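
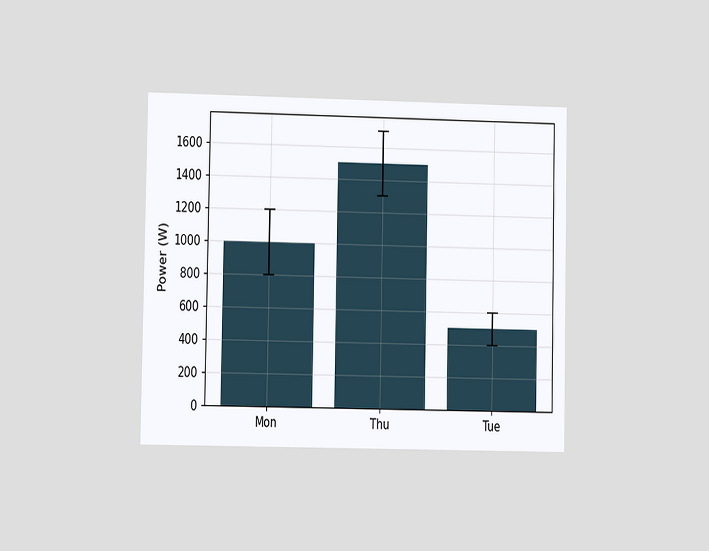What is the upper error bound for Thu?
The chart is viewed at a slight angle. The Thu bar's upper whisker reaches 1700W.

1700W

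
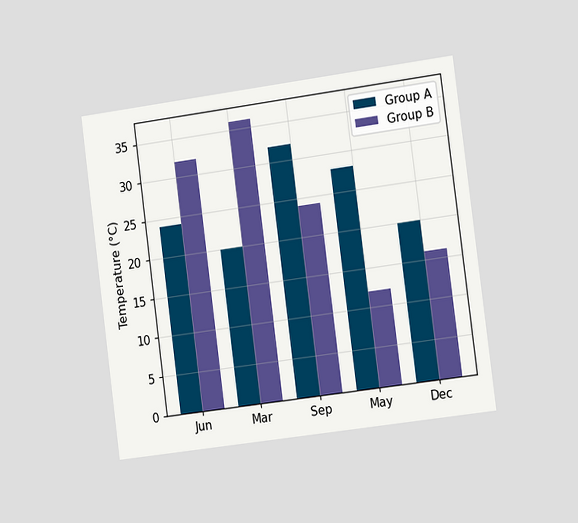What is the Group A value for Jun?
The chart is tilted about 7° counter-clockwise and viewed slightly from the right. The Group A bar at Jun reaches 24°C on the y-axis.

24°C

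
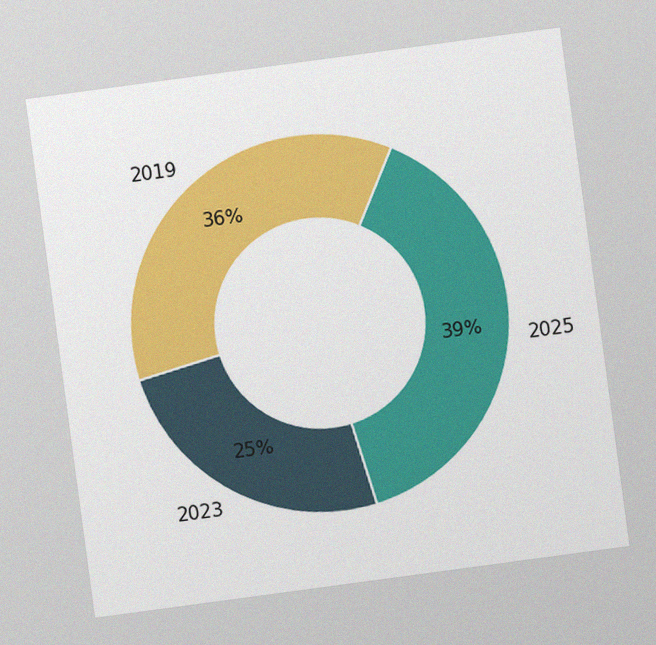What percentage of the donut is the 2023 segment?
25%

The chart is tilted about 8° counter-clockwise, with some photo noise. The 2023 segment takes up 25% of the ring.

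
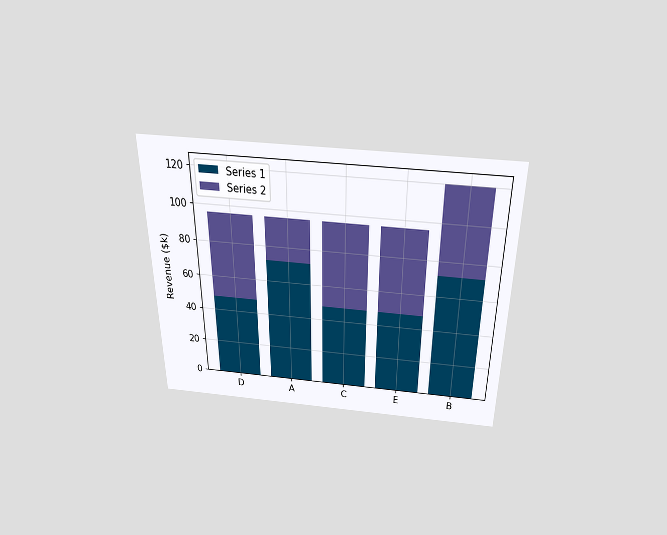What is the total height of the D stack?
$96k

The chart is viewed slightly from above. The D stack's top reaches $96k on the y-axis.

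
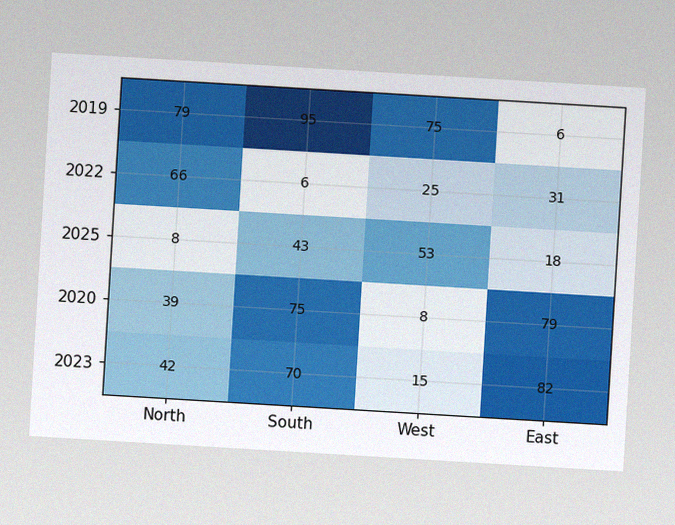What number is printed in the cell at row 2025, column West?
The chart is tilted about 3° clockwise, with some photo noise. The (2025, West) cell reads 53.

53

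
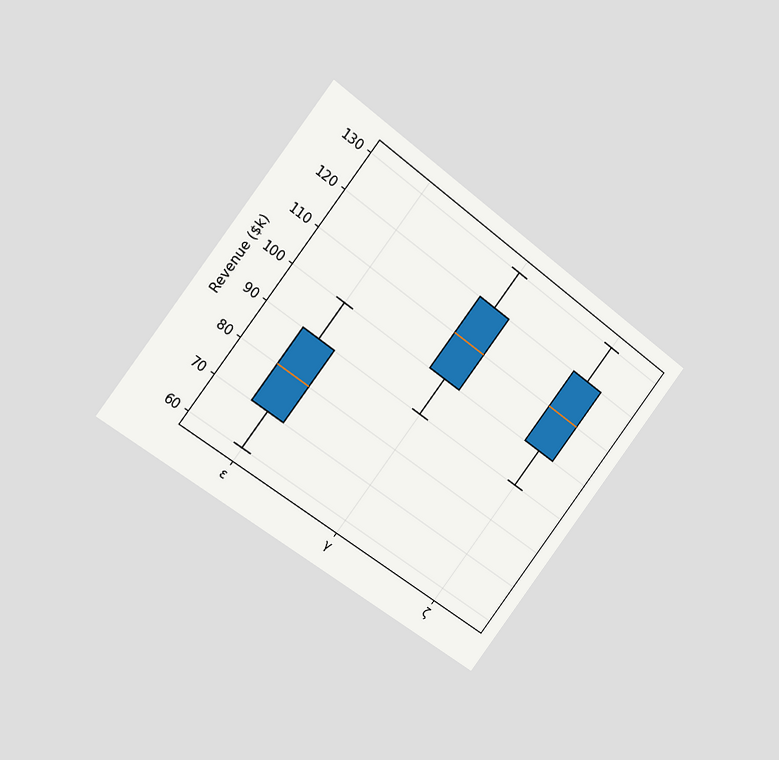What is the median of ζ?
$110k

The chart is tilted about 38° clockwise and viewed slightly from the left. The median line in the ζ box sits at $110k.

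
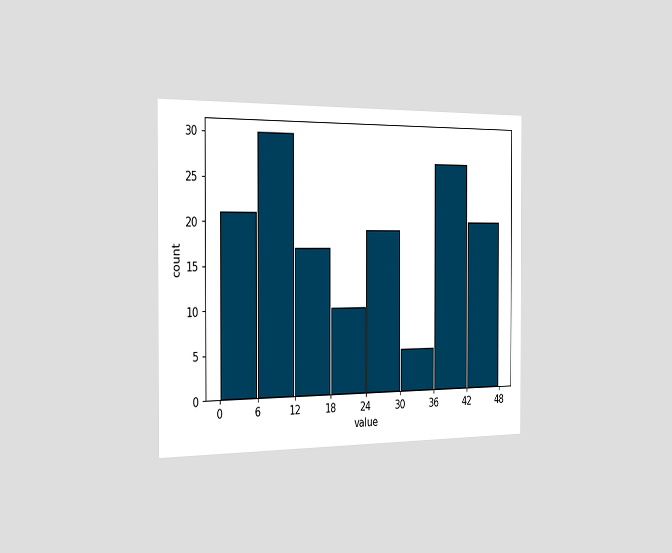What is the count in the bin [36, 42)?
The chart is viewed slightly from the left. The [36, 42) bin has height 27.

27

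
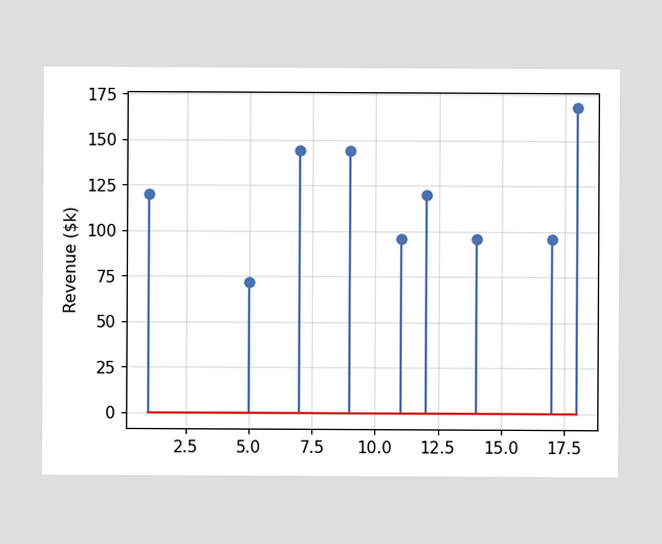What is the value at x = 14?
The stem at x=14 reaches $96k.

$96k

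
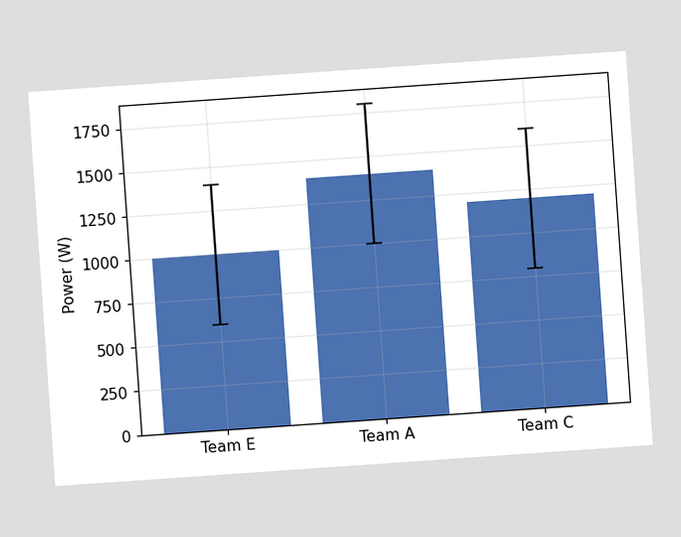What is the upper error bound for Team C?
The chart is tilted about 4° counter-clockwise. The Team C bar's upper whisker reaches 1600W.

1600W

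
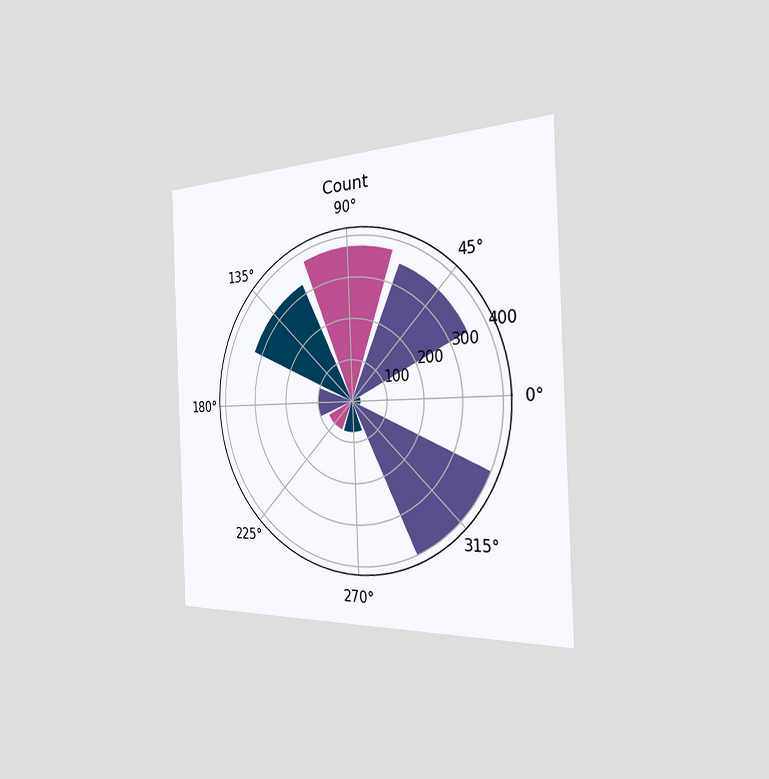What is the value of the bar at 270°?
75

The chart is tilted about 2° counter-clockwise and viewed slightly from the right. The bar at 270° reaches 75 on the radial axis.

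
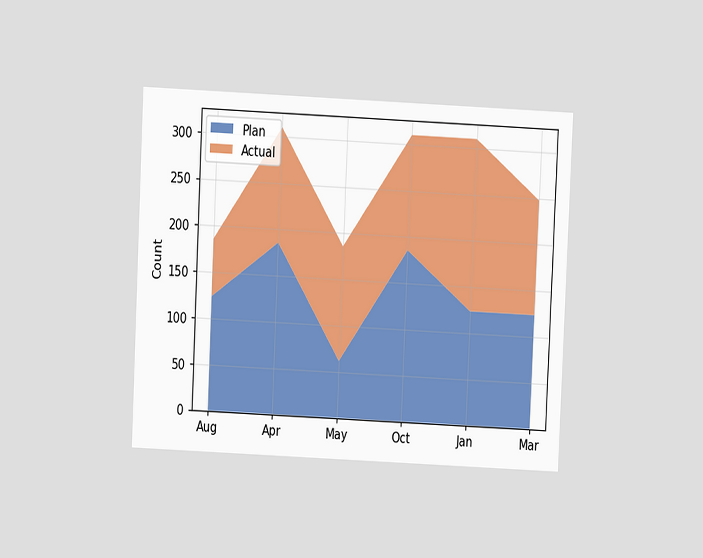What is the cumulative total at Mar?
The chart is tilted about 3° clockwise and viewed at a slight angle. The stacked total at Mar reaches 248.

248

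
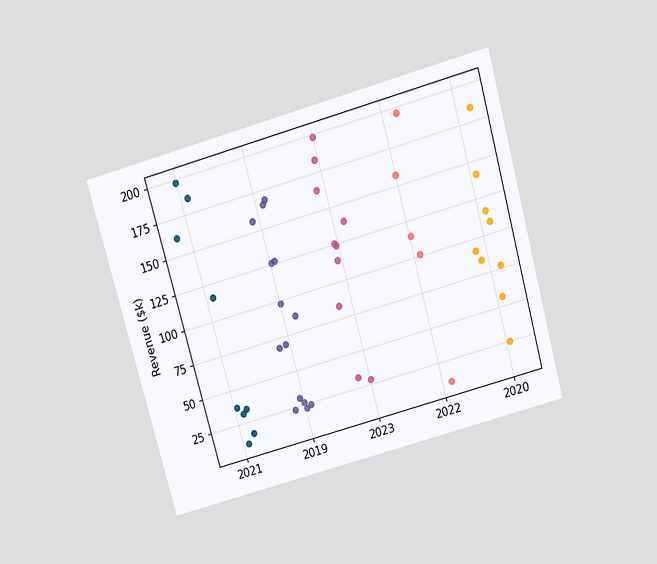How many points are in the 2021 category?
The chart is tilted about 16° counter-clockwise and viewed slightly from above. Counting the markers in the 2021 column gives 9.

9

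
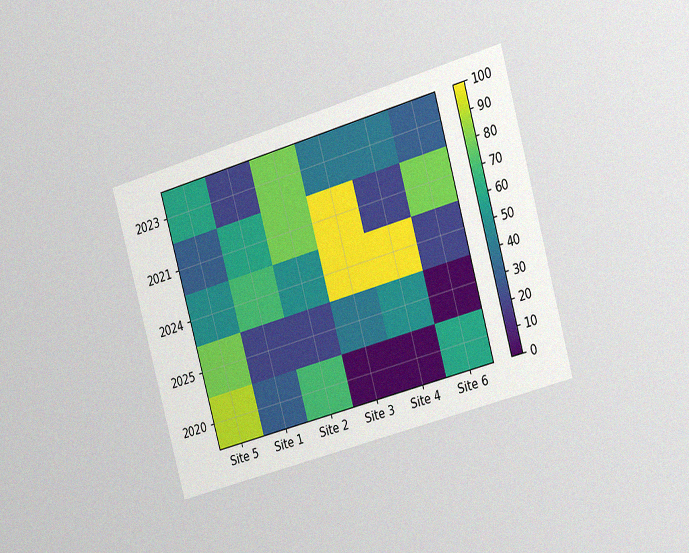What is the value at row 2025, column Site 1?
20

The chart is tilted about 16° counter-clockwise and viewed slightly from the right, with some photo noise. Matching cell (2025, Site 1) against the colorbar gives 20.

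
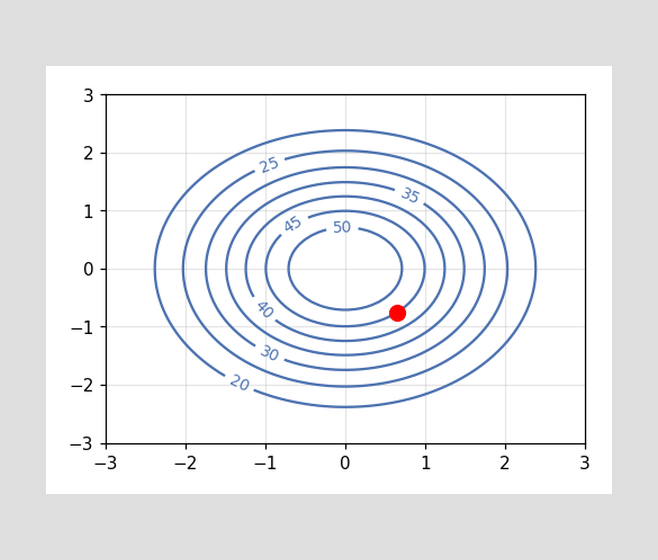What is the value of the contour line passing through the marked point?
The marked point sits on the contour labelled 45.

45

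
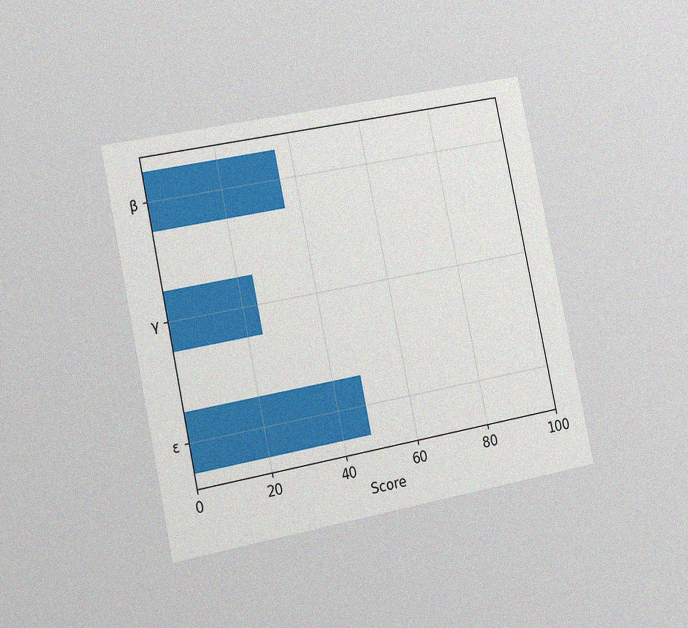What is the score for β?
36

The chart is tilted about 12° counter-clockwise and viewed slightly from the left, with some photo noise. Reading along the chart's x-axis, the β bar reaches 36.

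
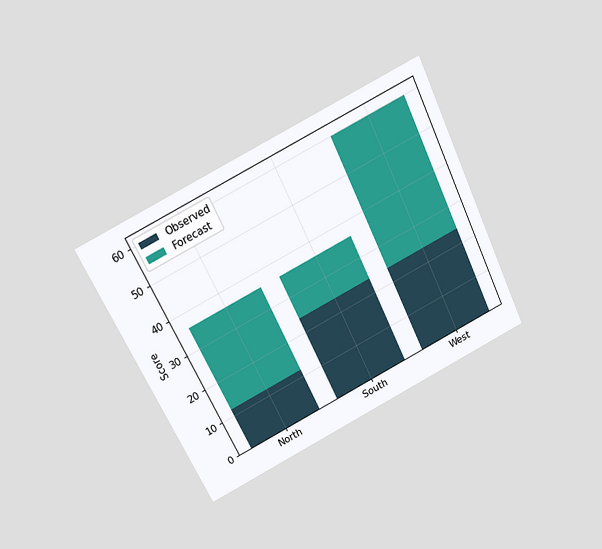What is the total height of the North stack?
36

The chart is tilted about 26° counter-clockwise and viewed slightly from above. The North stack's top reaches 36 on the y-axis.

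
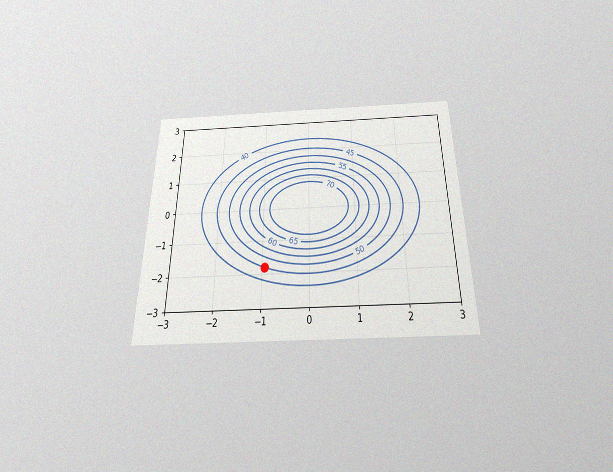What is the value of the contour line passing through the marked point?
The chart is viewed slightly from below, with some photo noise. The marked point sits on the contour labelled 45.

45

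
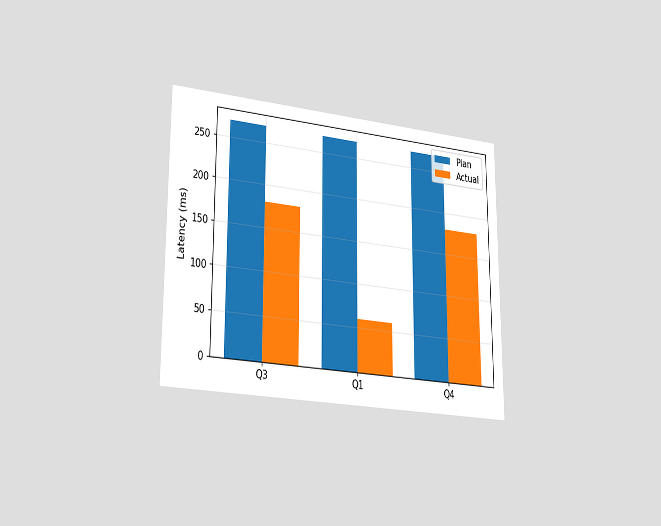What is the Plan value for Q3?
270ms

The chart is viewed slightly from the left. The Plan bar at Q3 reaches 270ms on the y-axis.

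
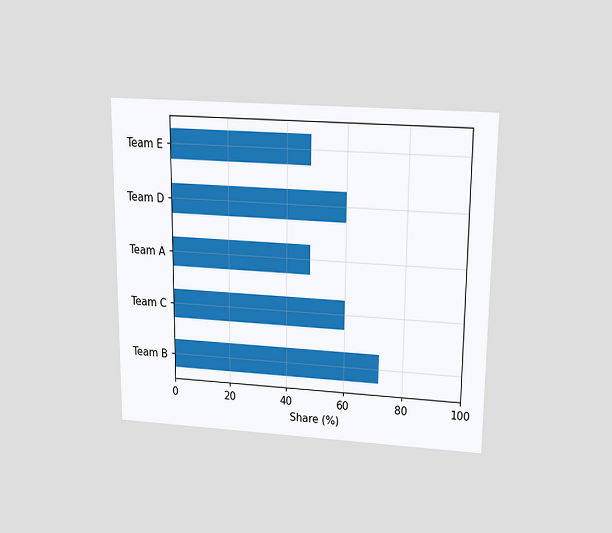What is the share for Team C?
The chart is viewed slightly from above. Reading along the chart's x-axis, the Team C bar reaches 60%.

60%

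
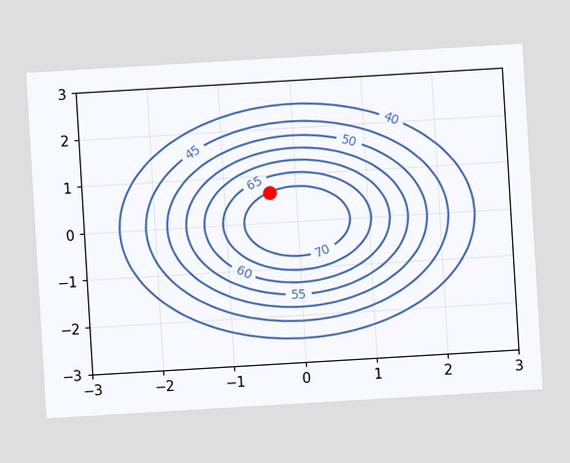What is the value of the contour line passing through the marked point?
The chart is tilted about 3° counter-clockwise. The marked point sits on the contour labelled 70.

70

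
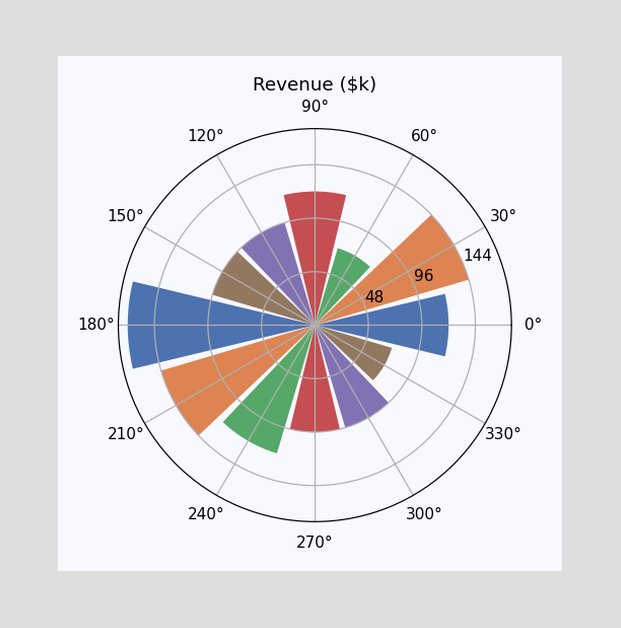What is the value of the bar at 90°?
The bar at 90° reaches $120k on the radial axis.

$120k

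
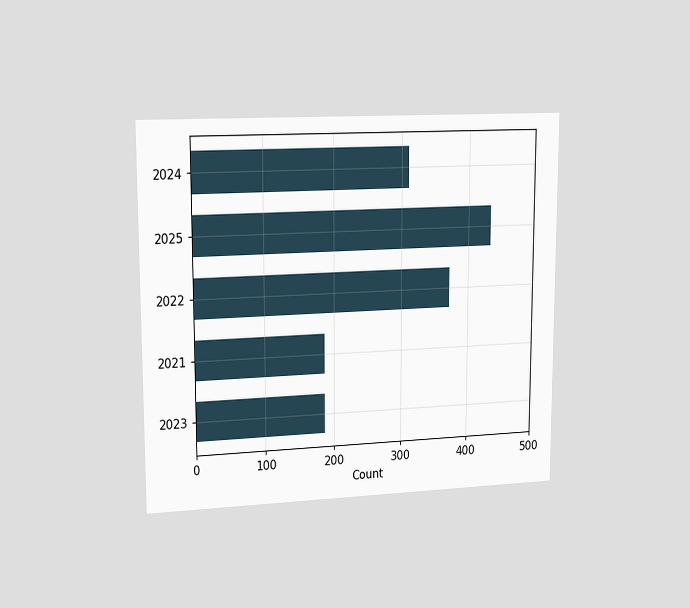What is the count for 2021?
The chart is viewed slightly from the left. Reading along the chart's x-axis, the 2021 bar reaches 186.

186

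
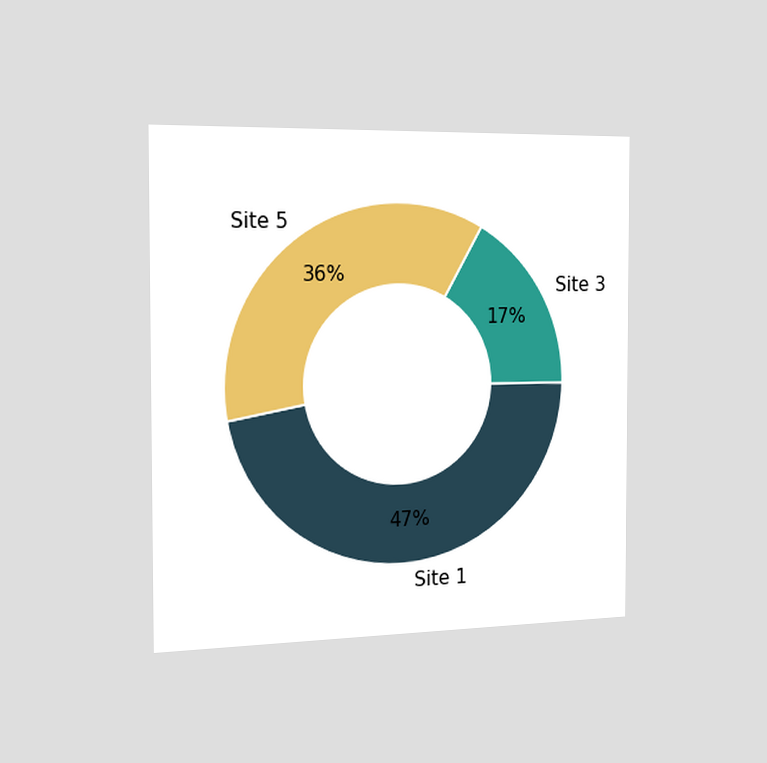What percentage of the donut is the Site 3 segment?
The chart is viewed slightly from the left. The Site 3 segment takes up 17% of the ring.

17%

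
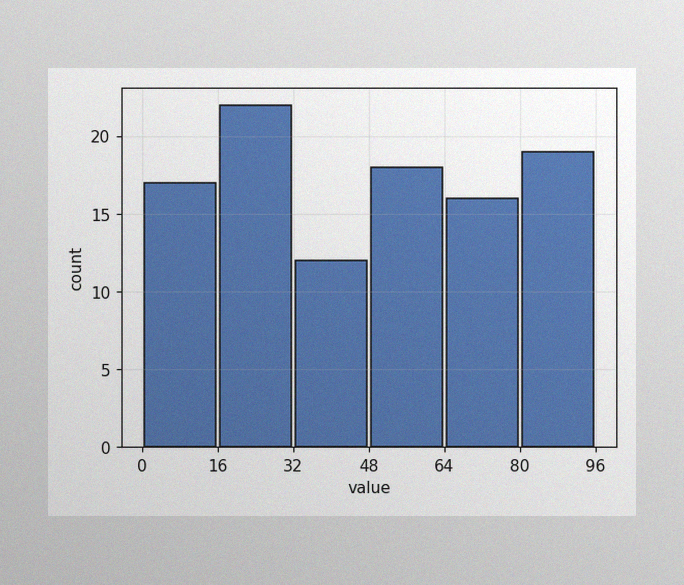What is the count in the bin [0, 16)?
The image has some photo noise and uneven lighting. The [0, 16) bin has height 17.

17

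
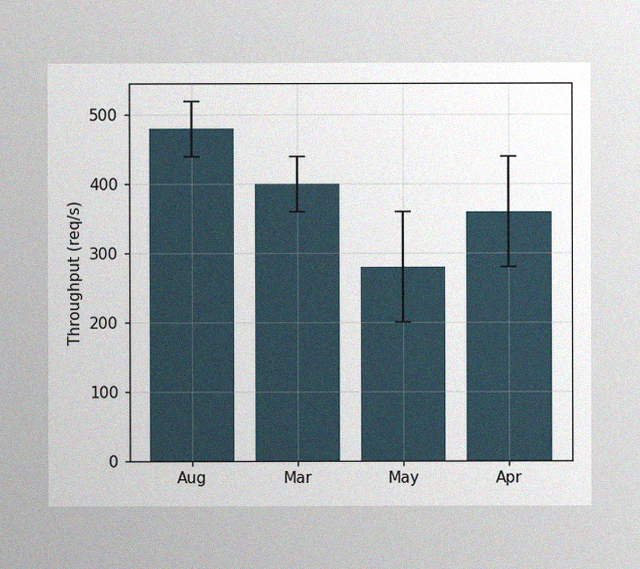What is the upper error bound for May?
360req/s

The image has some photo noise and uneven lighting. The May bar's upper whisker reaches 360req/s.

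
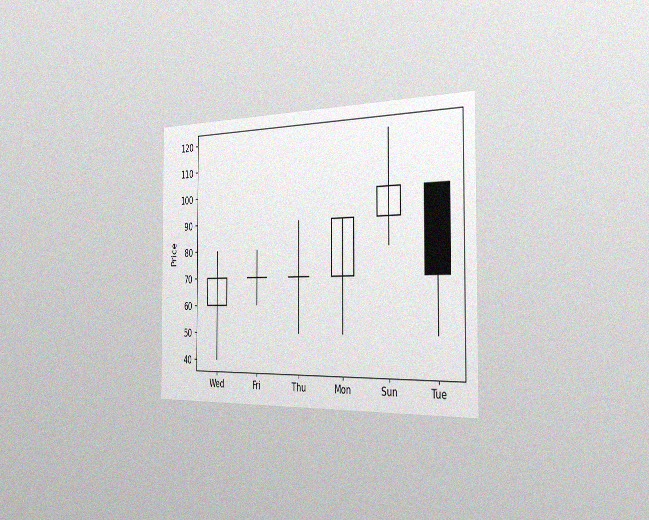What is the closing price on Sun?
100

The chart is viewed slightly from the right, with some photo noise. The Sun candle closes at 100.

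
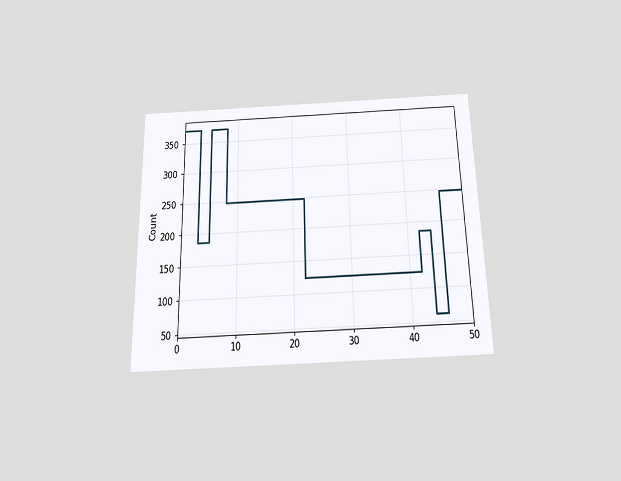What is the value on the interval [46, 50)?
248

The chart is viewed slightly from below. On [46, 50) the step sits at 248.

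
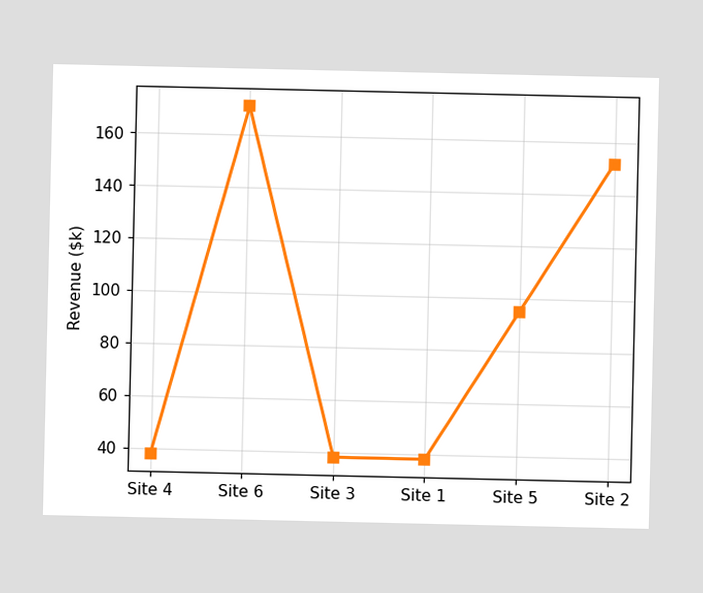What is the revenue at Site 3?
At Site 3, the line is at $38k.

$38k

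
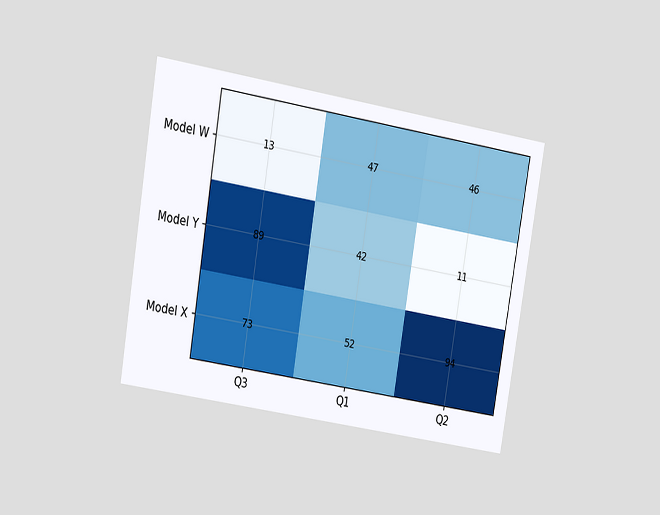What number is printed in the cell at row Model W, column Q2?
The chart is tilted about 9° clockwise and viewed at a slight angle. The (Model W, Q2) cell reads 46.

46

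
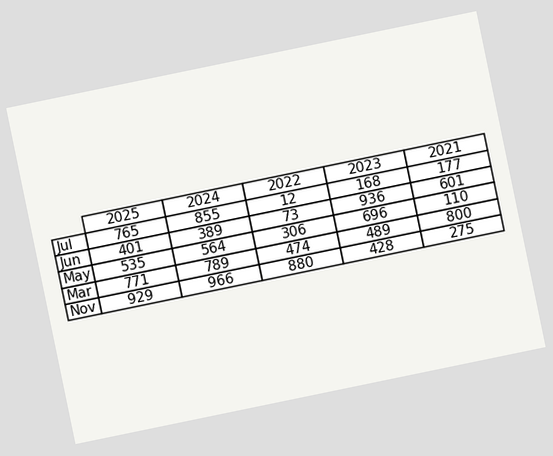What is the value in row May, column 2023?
The chart is tilted about 12° counter-clockwise. The (May, 2023) cell reads 696.

696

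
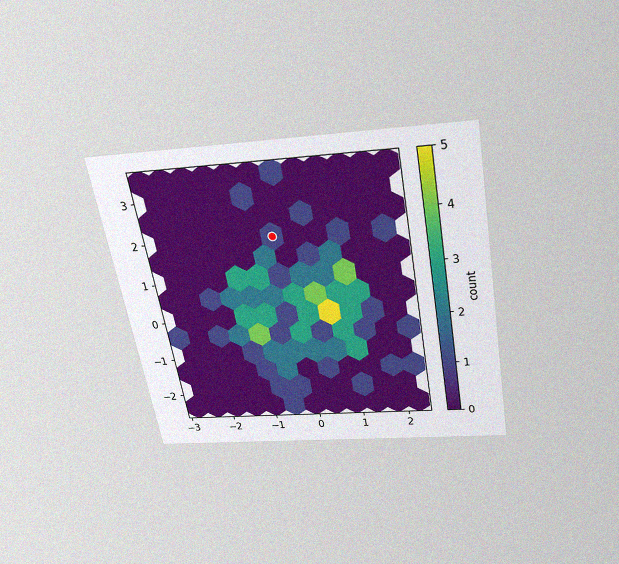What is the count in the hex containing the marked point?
The chart is tilted about 10° counter-clockwise and viewed slightly from above, with some photo noise. The marked hex reads 1 on the colorbar.

1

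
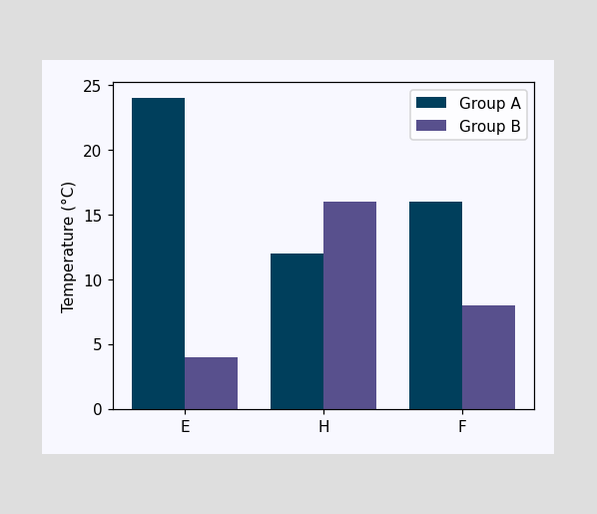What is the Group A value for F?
The Group A bar at F reaches 16°C on the y-axis.

16°C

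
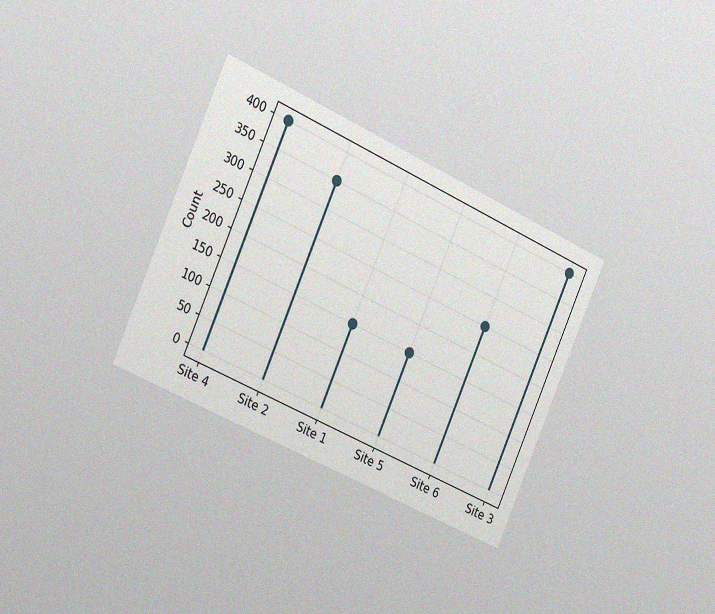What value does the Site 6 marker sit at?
250

The chart is tilted about 24° clockwise and viewed slightly from the left, with some photo noise. The Site 6 marker sits at 250.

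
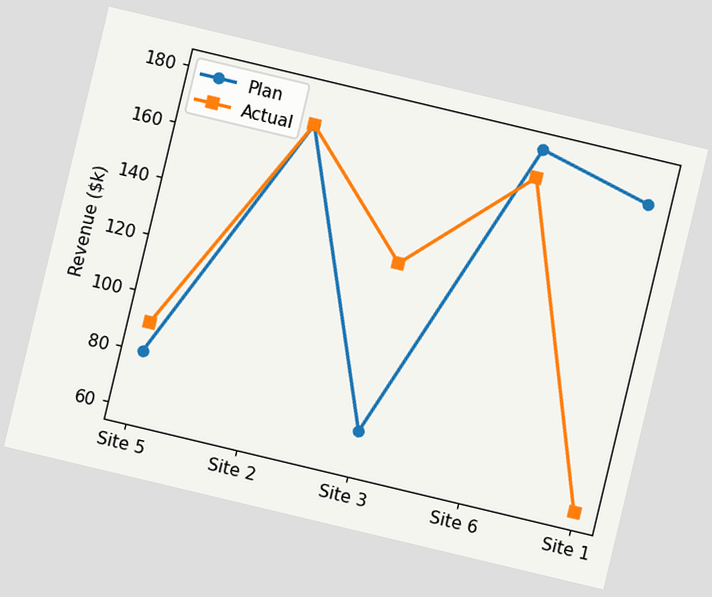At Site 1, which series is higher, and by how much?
The chart is tilted about 13° clockwise. At Site 1, Plan sits above the other line by $110k.

Plan, by $110k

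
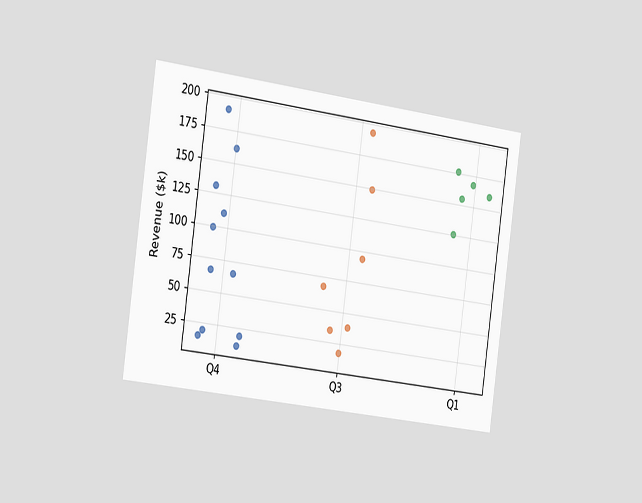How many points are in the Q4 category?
11

The chart is tilted about 8° clockwise and viewed slightly from the left. Counting the markers in the Q4 column gives 11.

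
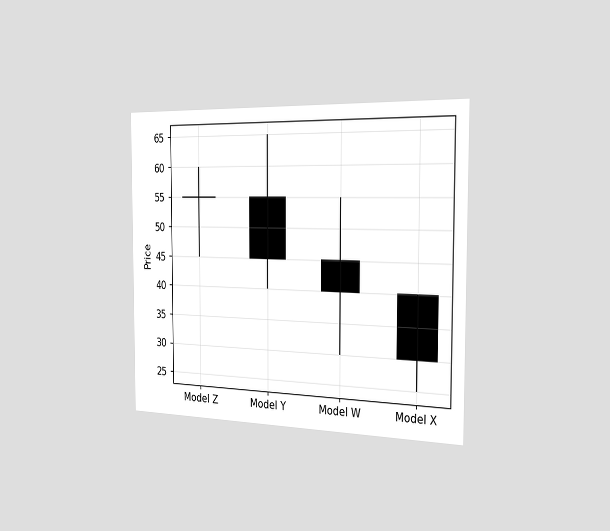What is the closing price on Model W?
40

The chart is viewed slightly from the right. The Model W candle closes at 40.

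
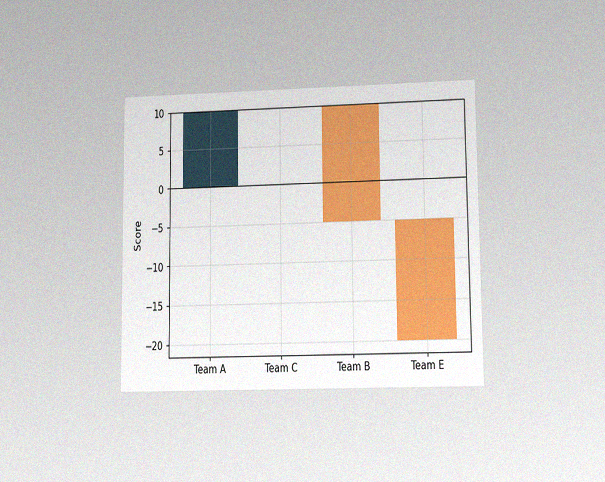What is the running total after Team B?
The chart is viewed at a slight angle, with some photo noise. After Team B the running total reaches -5.

-5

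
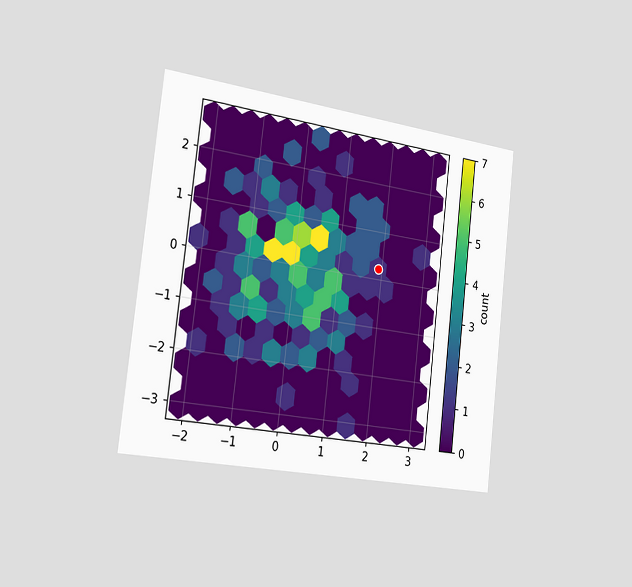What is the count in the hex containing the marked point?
The chart is tilted about 6° clockwise and viewed slightly from the left. The marked hex reads 1 on the colorbar.

1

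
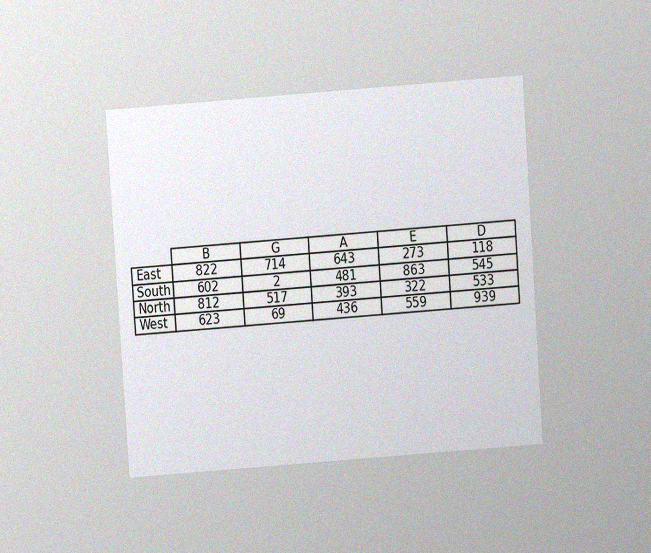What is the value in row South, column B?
The chart is tilted about 4° counter-clockwise and viewed at a slight angle, with some photo noise. The (South, B) cell reads 602.

602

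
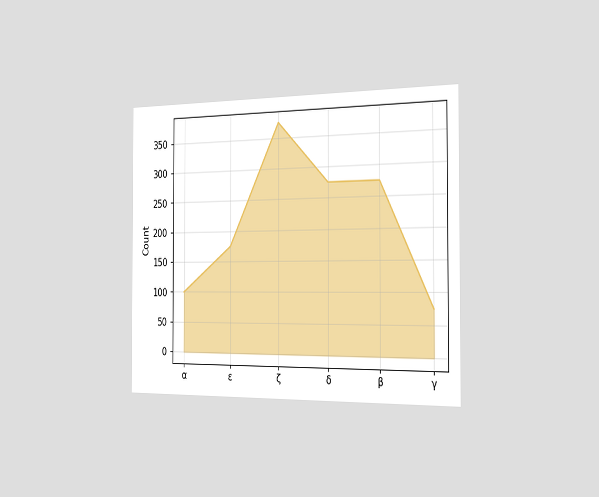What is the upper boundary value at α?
100

The chart is viewed slightly from the right. At α the upper boundary is at 100.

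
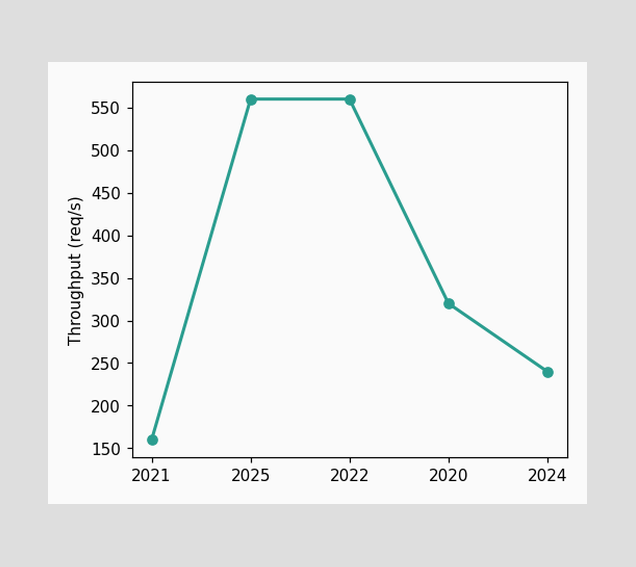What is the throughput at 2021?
At 2021, the line is at 160req/s.

160req/s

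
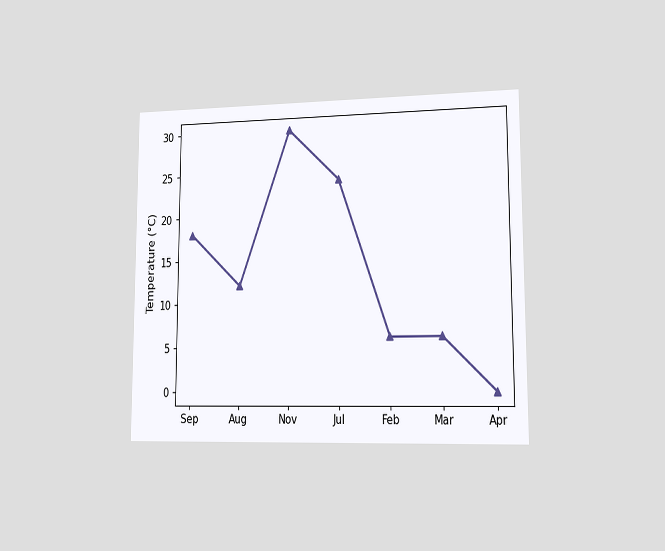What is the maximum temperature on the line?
30°C

The chart is viewed slightly from the right. The highest point is at Nov, and reading across to the y-axis gives 30°C.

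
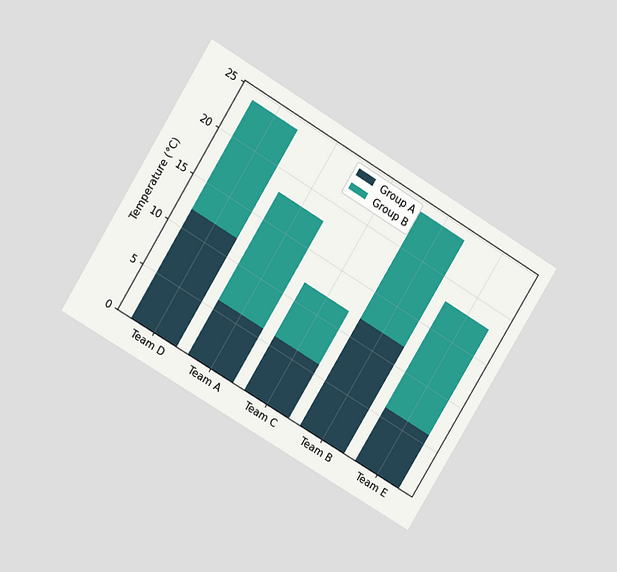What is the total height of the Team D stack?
The chart is tilted about 31° clockwise and viewed at a slight angle. The Team D stack's top reaches 24°C on the y-axis.

24°C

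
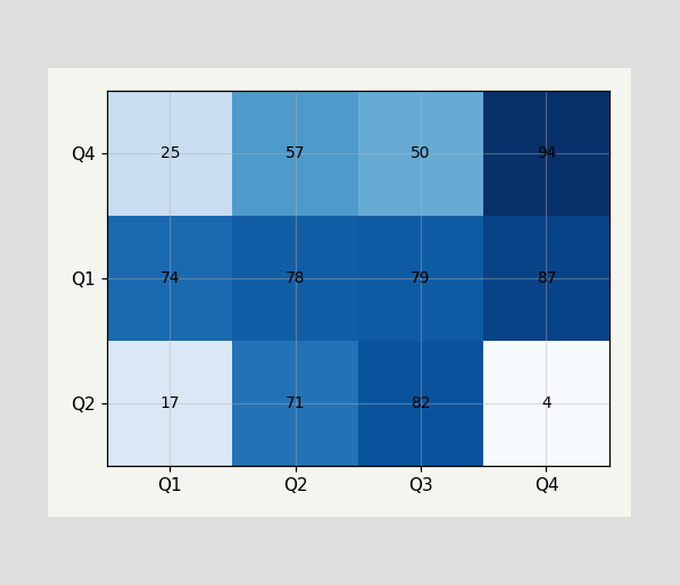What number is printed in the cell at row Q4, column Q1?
The (Q4, Q1) cell reads 25.

25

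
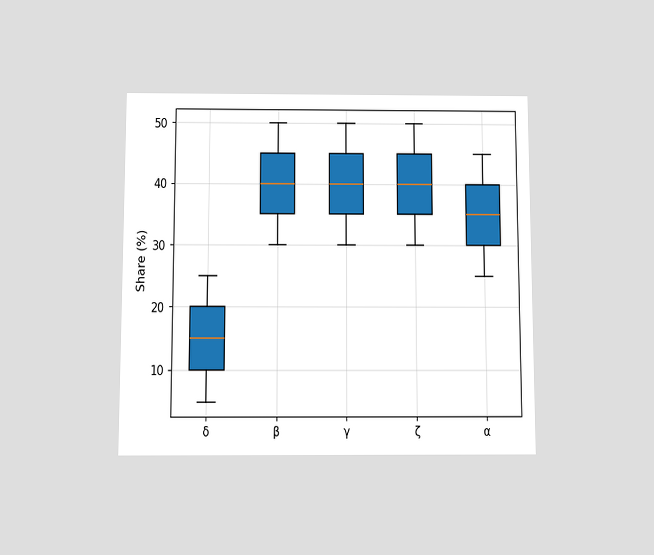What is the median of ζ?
40%

The chart is viewed slightly from below. The median line in the ζ box sits at 40%.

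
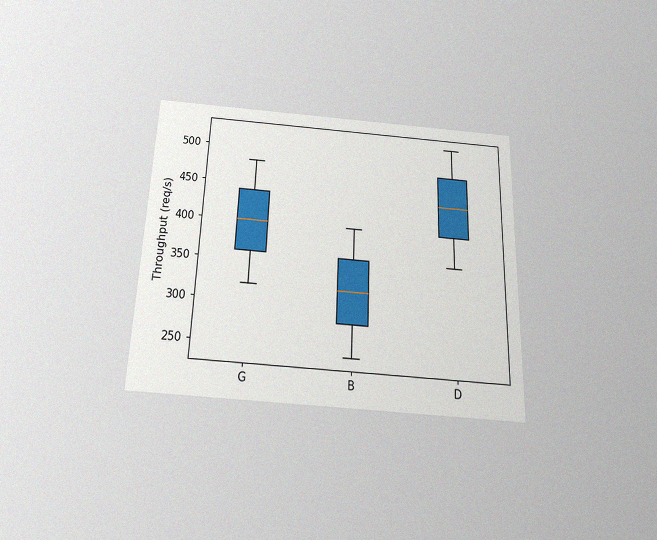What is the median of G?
The chart is viewed slightly from below, with some photo noise. The median line in the G box sits at 400req/s.

400req/s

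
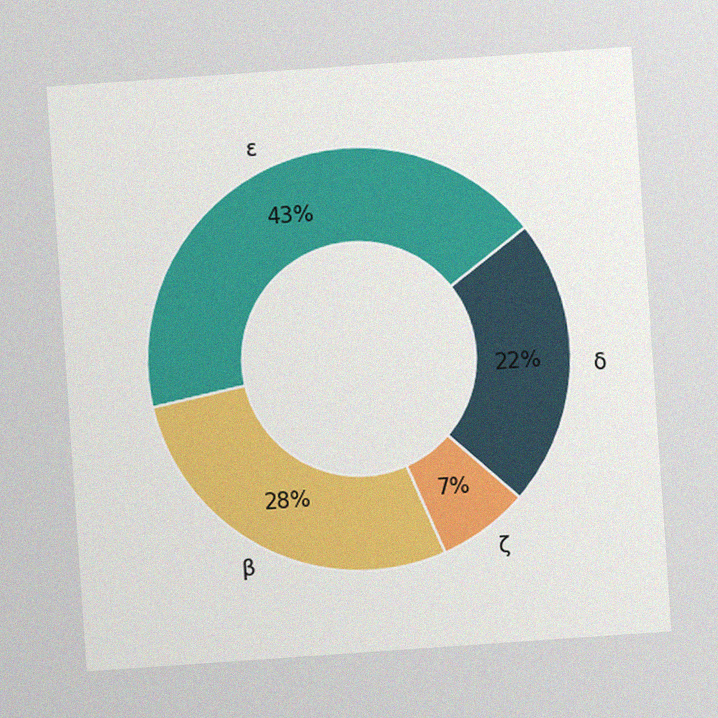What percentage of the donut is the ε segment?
43%

The chart is tilted about 4° counter-clockwise, with some photo noise. The ε segment takes up 43% of the ring.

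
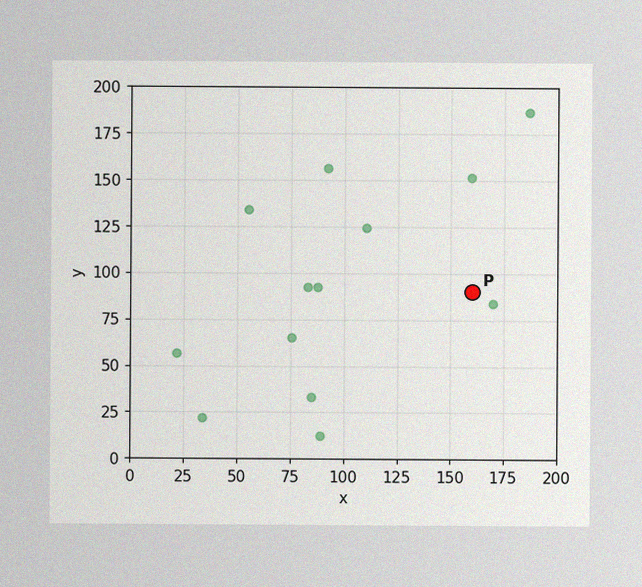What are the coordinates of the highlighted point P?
The image has some photo noise and uneven lighting. Following the gridlines from P to each axis, P sits at (160, 90).

(160, 90)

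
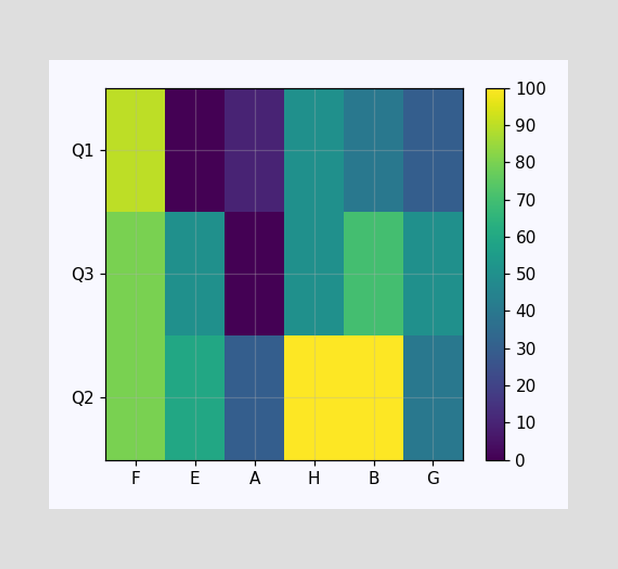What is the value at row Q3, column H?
50

Matching cell (Q3, H) against the colorbar gives 50.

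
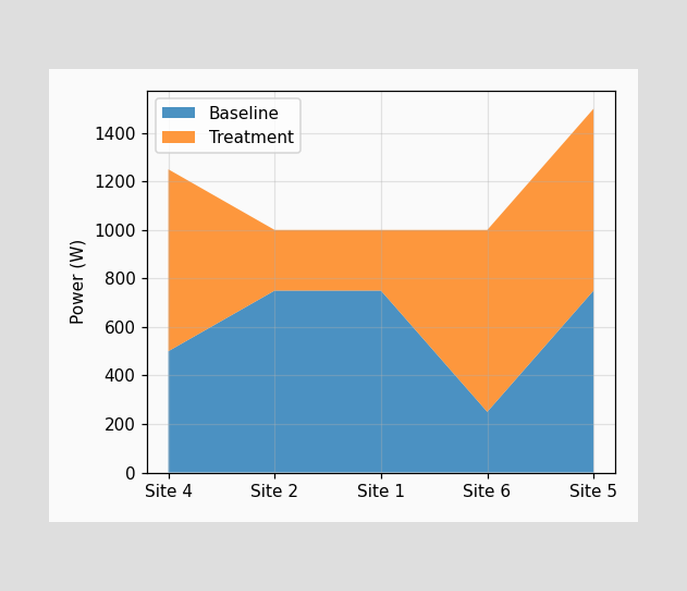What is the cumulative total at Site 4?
1250W

The stacked total at Site 4 reaches 1250W.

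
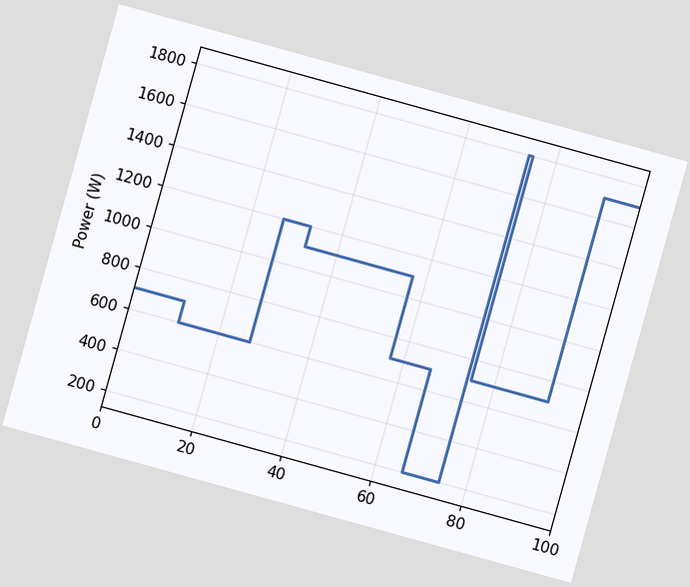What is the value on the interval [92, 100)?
1700W

The chart is tilted about 15° clockwise. On [92, 100) the step sits at 1700W.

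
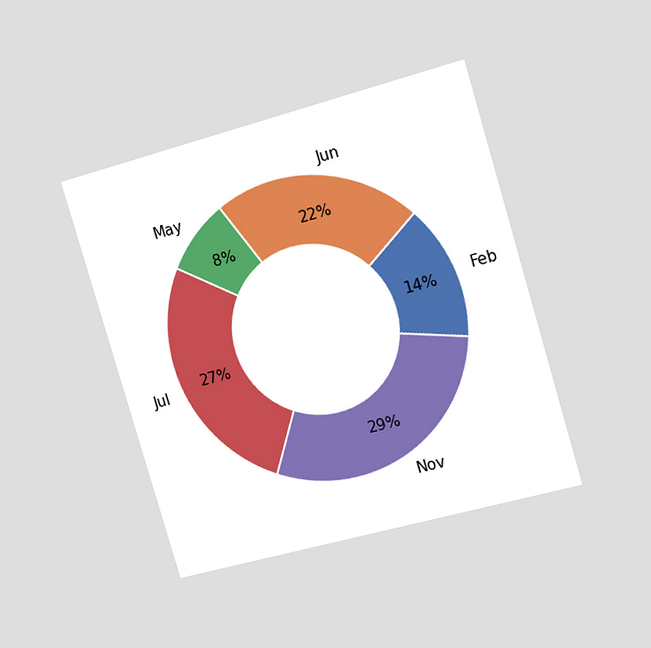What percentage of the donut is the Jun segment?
The chart is tilted about 17° counter-clockwise and viewed slightly from the right. The Jun segment takes up 22% of the ring.

22%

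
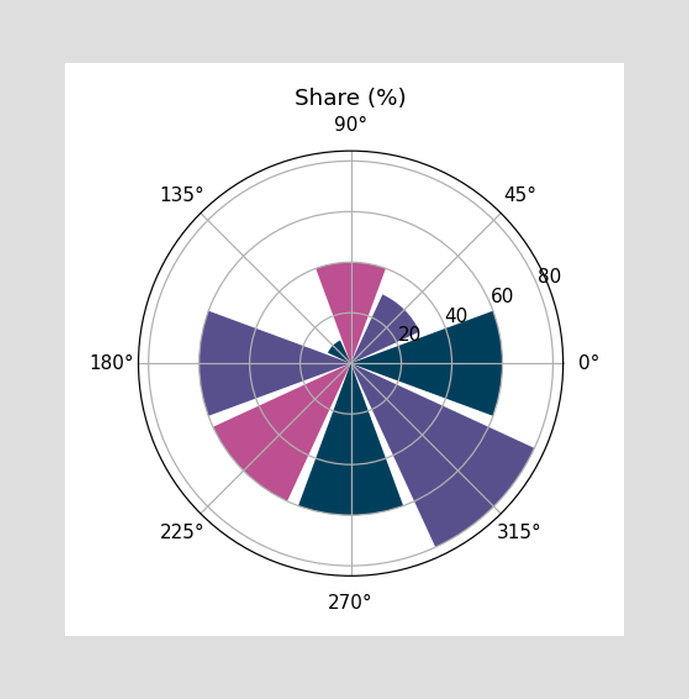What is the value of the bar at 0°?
60%

The bar at 0° reaches 60% on the radial axis.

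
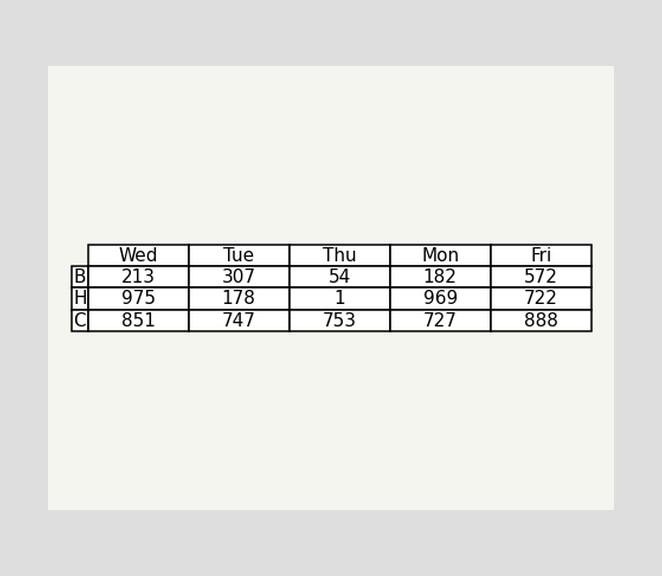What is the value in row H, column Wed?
975

The (H, Wed) cell reads 975.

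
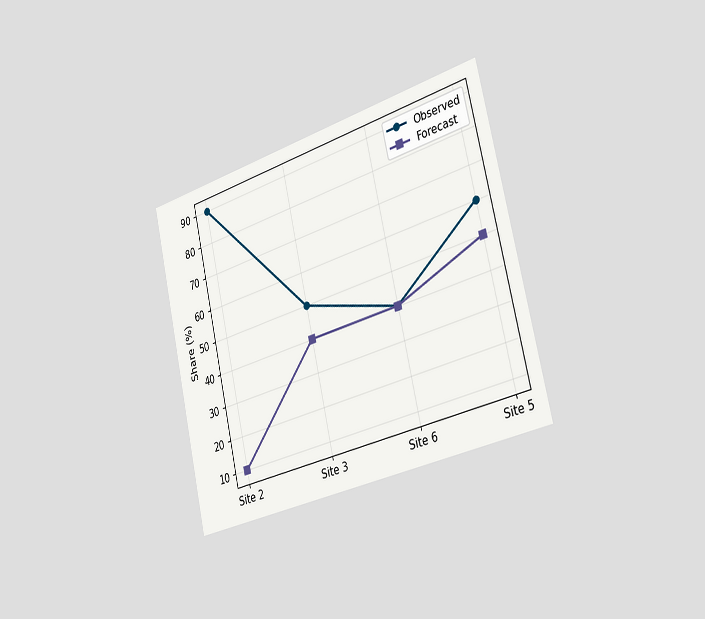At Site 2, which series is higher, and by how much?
The chart is tilted about 13° counter-clockwise and viewed slightly from the right. At Site 2, Observed sits above the other line by 80%.

Observed, by 80%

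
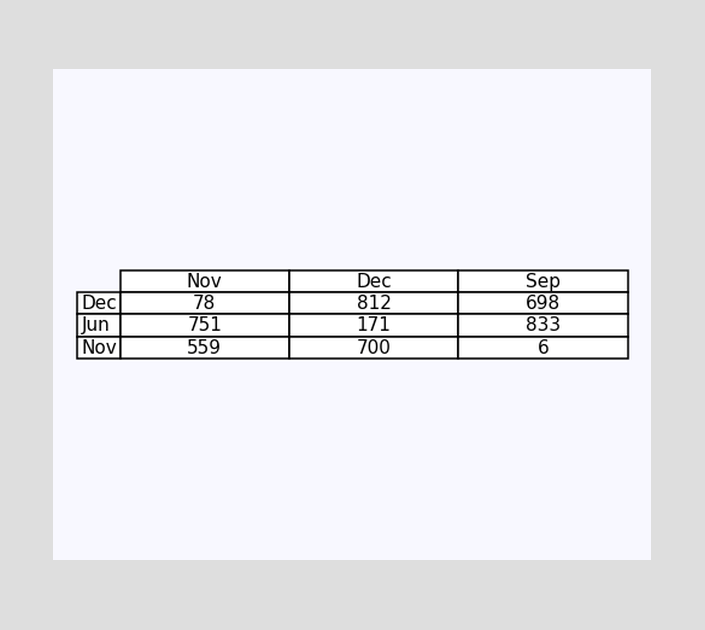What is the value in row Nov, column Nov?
559

The (Nov, Nov) cell reads 559.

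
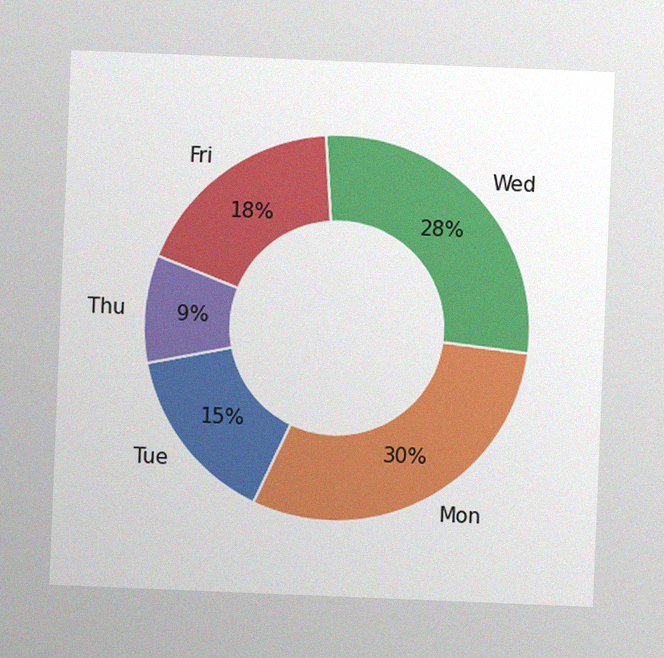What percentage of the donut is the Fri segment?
The chart is tilted about 2° clockwise, with some photo noise. The Fri segment takes up 18% of the ring.

18%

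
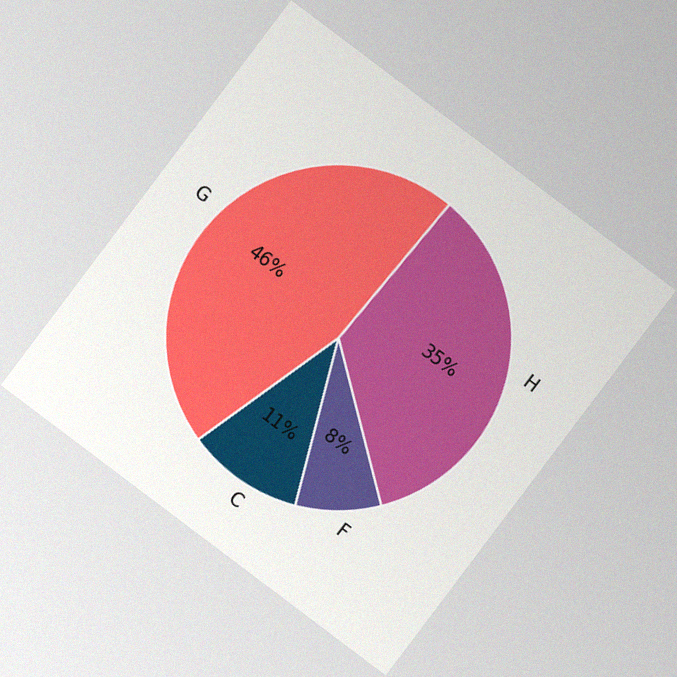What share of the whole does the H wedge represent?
The chart is tilted about 37° clockwise, with some photo noise. The H slice takes up 35% of the pie.

35%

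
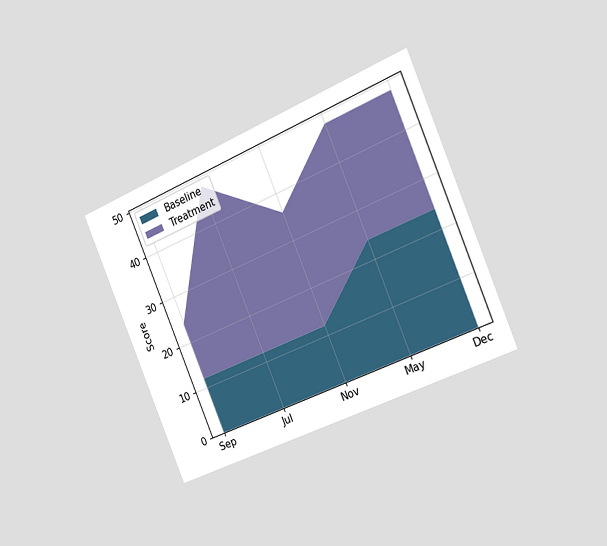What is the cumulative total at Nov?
36

The chart is tilted about 23° counter-clockwise and viewed slightly from the right. The stacked total at Nov reaches 36.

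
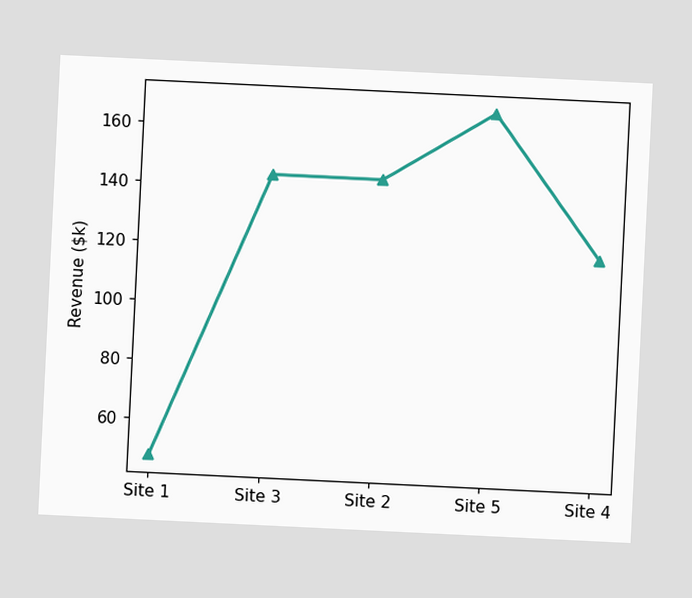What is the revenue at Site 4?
The chart is tilted about 3° clockwise. At Site 4, the line is at $120k.

$120k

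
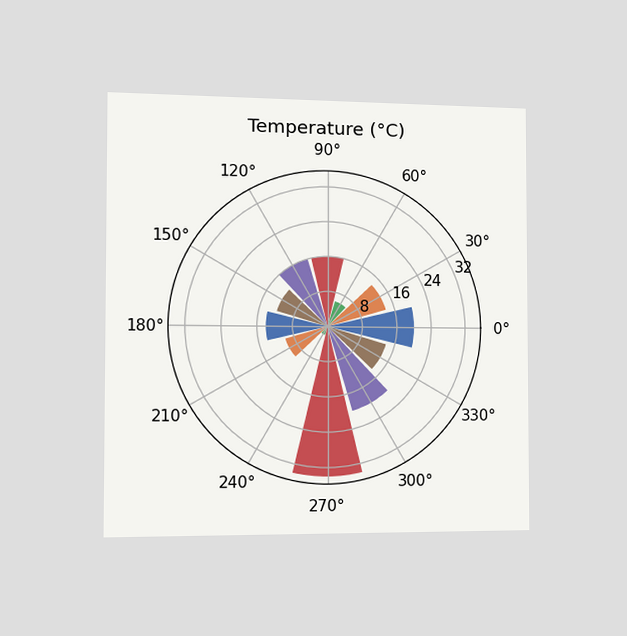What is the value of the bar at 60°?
6°C

The chart is viewed slightly from the left. The bar at 60° reaches 6°C on the radial axis.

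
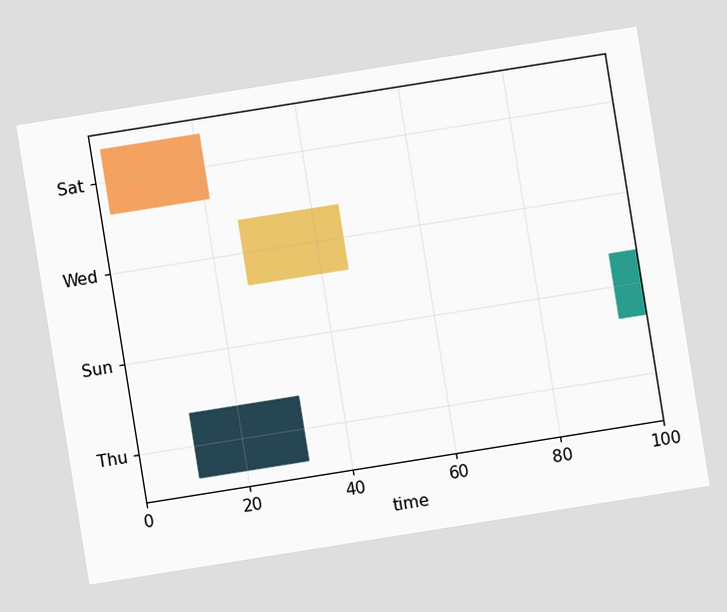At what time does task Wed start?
The chart is tilted about 9° counter-clockwise. The Wed bar begins at t=26.

26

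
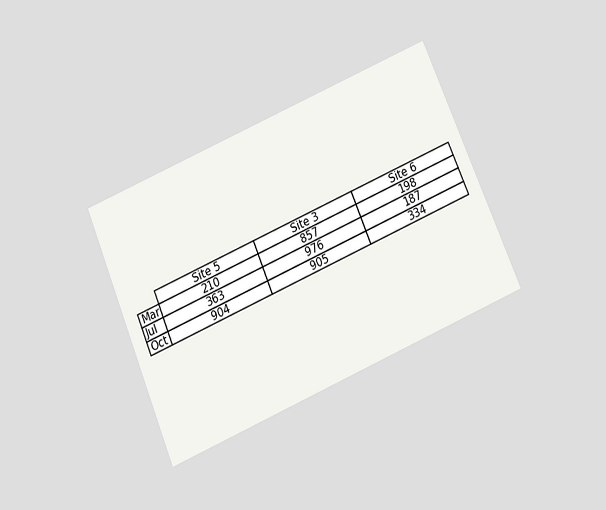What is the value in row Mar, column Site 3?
857

The chart is tilted about 23° counter-clockwise and viewed slightly from below. The (Mar, Site 3) cell reads 857.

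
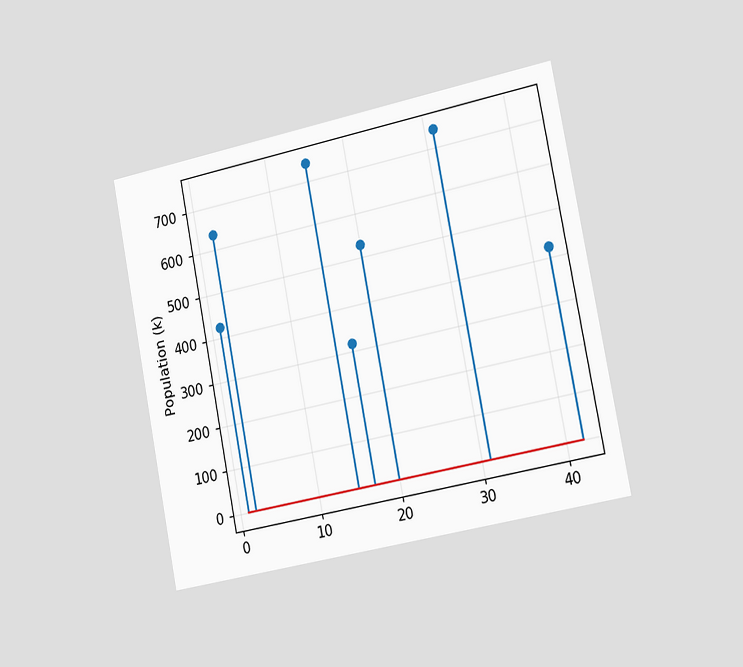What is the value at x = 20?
530k

The chart is tilted about 11° counter-clockwise and viewed slightly from the right. The stem at x=20 reaches 530k.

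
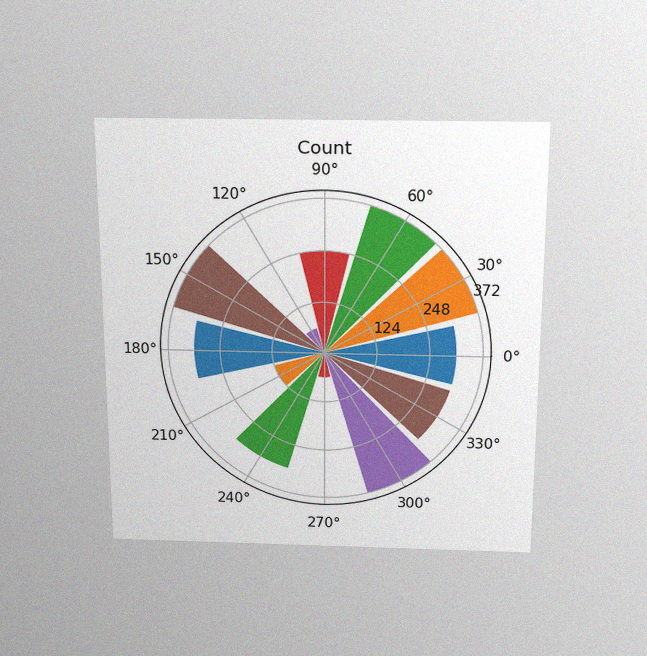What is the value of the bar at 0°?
310

The chart is viewed slightly from above, with some photo noise. The bar at 0° reaches 310 on the radial axis.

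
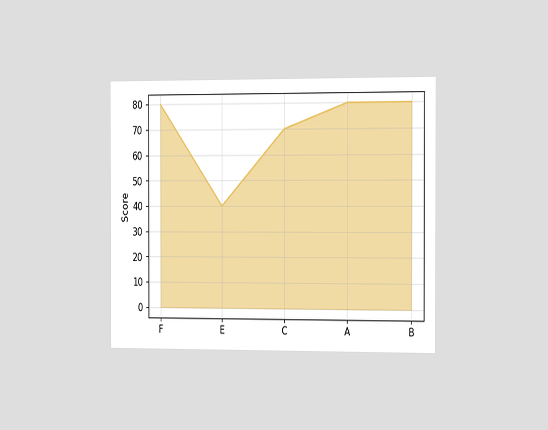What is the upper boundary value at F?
The chart is viewed slightly from the right. At F the upper boundary is at 80.

80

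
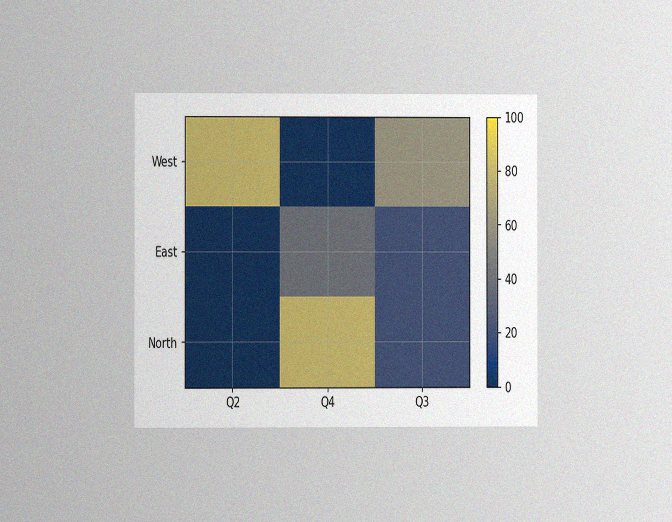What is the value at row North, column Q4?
80

The chart is viewed at a slight angle, with some photo noise. Matching cell (North, Q4) against the colorbar gives 80.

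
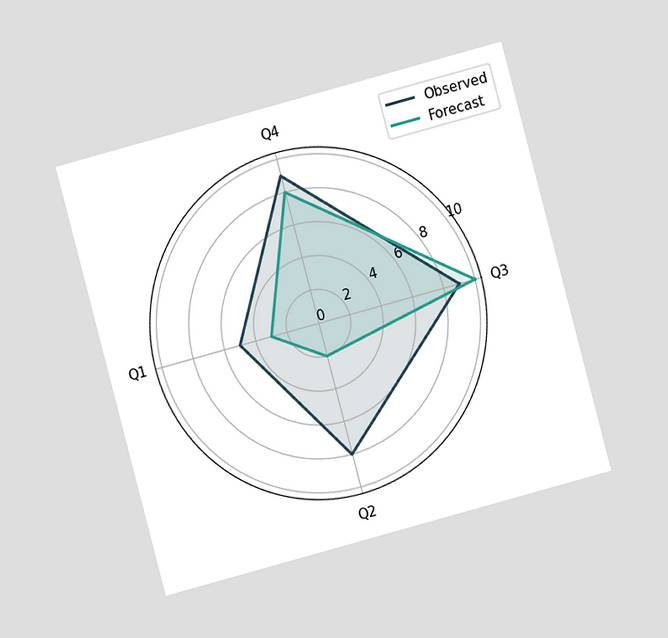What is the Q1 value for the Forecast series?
The chart is tilted about 15° counter-clockwise and viewed at a slight angle. On the Q1 axis, Forecast reaches 3.

3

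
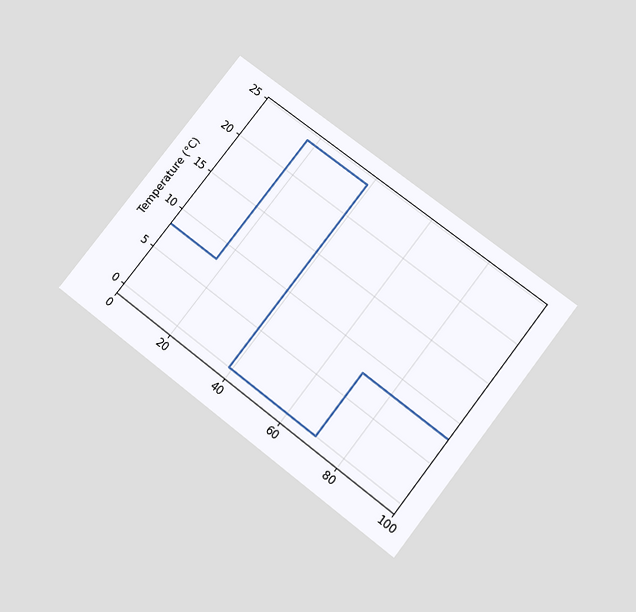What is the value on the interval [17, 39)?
24°C

The chart is tilted about 38° clockwise and viewed slightly from below. On [17, 39) the step sits at 24°C.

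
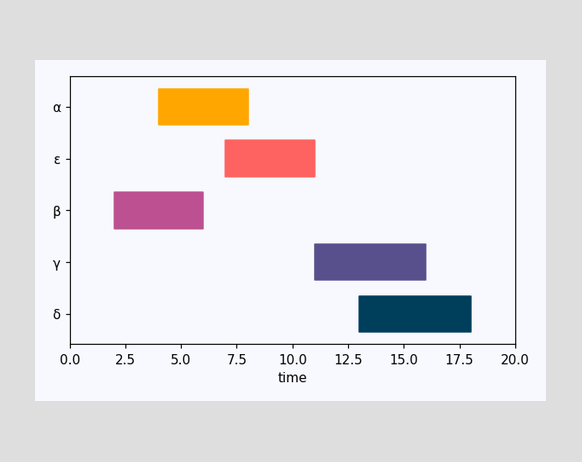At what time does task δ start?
The δ bar begins at t=13.

13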